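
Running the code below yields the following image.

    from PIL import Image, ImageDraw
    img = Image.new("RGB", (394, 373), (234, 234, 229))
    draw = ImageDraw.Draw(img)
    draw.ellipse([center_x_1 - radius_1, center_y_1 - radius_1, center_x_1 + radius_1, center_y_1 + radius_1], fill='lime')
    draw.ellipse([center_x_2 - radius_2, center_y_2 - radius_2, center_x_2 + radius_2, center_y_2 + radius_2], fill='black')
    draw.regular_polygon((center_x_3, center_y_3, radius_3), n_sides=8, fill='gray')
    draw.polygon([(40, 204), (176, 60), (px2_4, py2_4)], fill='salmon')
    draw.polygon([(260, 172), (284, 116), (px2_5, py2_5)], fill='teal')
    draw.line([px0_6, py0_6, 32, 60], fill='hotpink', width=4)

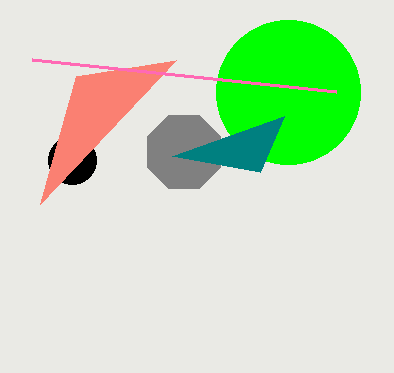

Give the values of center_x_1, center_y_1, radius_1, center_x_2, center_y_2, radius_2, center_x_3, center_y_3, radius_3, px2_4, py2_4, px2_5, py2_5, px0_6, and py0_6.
center_x_1 = 288; center_y_1 = 92; radius_1 = 72; center_x_2 = 72; center_y_2 = 160; radius_2 = 24; center_x_3 = 184; center_y_3 = 152; radius_3 = 40; px2_4 = 76; py2_4 = 76; px2_5 = 172; py2_5 = 156; px0_6 = 336; py0_6 = 92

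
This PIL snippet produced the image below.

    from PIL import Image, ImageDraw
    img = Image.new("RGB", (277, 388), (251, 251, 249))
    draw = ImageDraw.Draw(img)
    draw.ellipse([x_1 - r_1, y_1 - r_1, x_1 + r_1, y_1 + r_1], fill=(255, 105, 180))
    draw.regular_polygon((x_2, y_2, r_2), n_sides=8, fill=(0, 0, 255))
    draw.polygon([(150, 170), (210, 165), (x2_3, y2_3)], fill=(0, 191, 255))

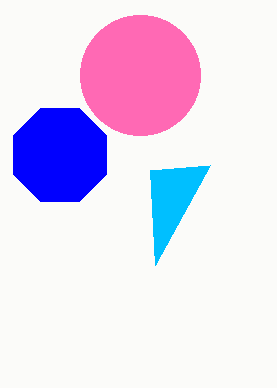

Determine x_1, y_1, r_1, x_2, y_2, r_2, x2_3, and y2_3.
x_1 = 140, y_1 = 75, r_1 = 60, x_2 = 60, y_2 = 155, r_2 = 50, x2_3 = 155, y2_3 = 265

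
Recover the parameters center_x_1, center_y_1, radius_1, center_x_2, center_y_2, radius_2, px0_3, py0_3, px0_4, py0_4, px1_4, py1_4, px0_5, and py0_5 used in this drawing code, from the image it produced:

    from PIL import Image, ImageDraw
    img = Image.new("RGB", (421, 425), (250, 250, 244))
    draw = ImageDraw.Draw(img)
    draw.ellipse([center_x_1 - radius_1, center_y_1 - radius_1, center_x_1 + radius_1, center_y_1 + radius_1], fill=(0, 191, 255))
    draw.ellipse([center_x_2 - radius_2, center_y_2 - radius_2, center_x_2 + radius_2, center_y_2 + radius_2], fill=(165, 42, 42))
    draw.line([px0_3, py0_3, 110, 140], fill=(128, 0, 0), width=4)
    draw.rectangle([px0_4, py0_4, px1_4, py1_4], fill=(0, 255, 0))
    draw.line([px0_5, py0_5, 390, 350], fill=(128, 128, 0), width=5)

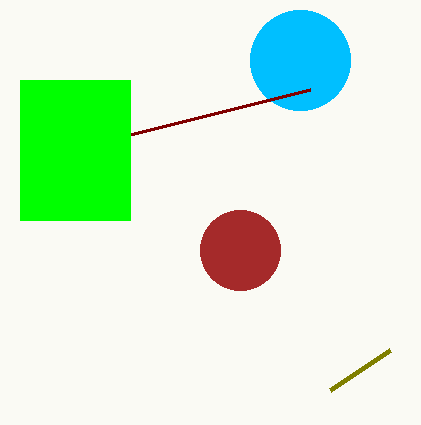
center_x_1 = 300, center_y_1 = 60, radius_1 = 50, center_x_2 = 240, center_y_2 = 250, radius_2 = 40, px0_3 = 310, py0_3 = 90, px0_4 = 20, py0_4 = 80, px1_4 = 130, py1_4 = 220, px0_5 = 330, py0_5 = 390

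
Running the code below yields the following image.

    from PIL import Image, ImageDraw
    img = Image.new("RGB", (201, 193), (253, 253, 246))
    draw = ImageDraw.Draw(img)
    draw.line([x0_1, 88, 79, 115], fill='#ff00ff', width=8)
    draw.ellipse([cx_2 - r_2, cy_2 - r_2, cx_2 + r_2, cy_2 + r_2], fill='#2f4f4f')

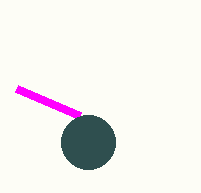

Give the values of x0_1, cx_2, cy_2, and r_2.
x0_1 = 16
cx_2 = 88
cy_2 = 142
r_2 = 27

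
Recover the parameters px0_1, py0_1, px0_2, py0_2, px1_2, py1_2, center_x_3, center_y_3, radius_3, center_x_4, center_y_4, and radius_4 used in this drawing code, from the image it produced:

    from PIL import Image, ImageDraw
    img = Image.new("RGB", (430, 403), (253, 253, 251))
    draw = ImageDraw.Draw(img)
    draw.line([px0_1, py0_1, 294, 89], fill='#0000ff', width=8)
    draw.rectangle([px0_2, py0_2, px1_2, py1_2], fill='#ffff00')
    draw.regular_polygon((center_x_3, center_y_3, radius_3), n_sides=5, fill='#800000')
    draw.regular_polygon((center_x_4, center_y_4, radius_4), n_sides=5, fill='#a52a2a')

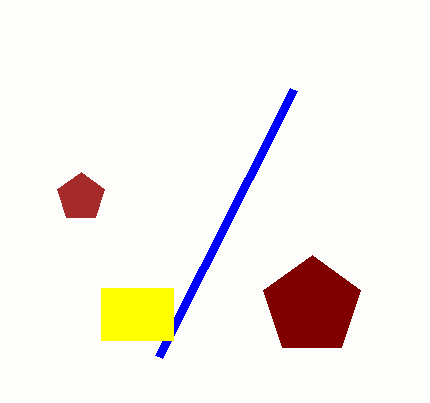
px0_1 = 159; py0_1 = 356; px0_2 = 101; py0_2 = 288; px1_2 = 173; py1_2 = 340; center_x_3 = 312; center_y_3 = 306; radius_3 = 51; center_x_4 = 81; center_y_4 = 197; radius_4 = 25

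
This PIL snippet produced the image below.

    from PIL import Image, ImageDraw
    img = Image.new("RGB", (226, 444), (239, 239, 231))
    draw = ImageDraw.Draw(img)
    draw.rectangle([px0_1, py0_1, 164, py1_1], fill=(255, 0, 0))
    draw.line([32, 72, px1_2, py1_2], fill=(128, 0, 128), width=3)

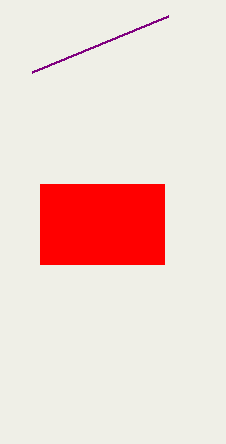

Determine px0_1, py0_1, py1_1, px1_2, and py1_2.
px0_1 = 40, py0_1 = 184, py1_1 = 264, px1_2 = 168, py1_2 = 16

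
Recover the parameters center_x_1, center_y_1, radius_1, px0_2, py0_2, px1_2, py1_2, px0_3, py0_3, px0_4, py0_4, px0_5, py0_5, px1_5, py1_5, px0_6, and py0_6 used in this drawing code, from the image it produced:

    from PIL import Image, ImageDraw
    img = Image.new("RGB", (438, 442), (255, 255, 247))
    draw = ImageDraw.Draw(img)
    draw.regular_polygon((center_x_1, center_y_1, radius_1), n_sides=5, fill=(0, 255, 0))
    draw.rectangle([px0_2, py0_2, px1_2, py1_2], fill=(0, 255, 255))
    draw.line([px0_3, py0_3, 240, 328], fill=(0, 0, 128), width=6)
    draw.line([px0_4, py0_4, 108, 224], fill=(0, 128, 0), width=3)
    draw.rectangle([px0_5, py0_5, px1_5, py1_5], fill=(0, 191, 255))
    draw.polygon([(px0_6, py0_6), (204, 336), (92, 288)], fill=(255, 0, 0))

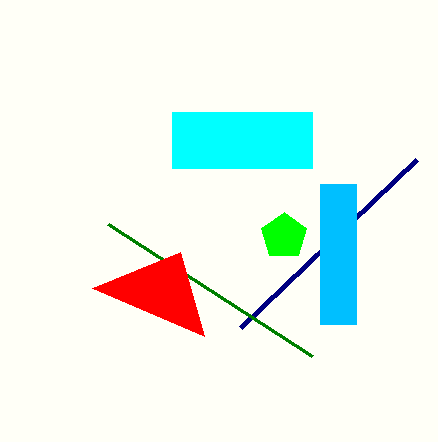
center_x_1 = 284, center_y_1 = 236, radius_1 = 24, px0_2 = 172, py0_2 = 112, px1_2 = 312, py1_2 = 168, px0_3 = 416, py0_3 = 160, px0_4 = 312, py0_4 = 356, px0_5 = 320, py0_5 = 184, px1_5 = 356, py1_5 = 324, px0_6 = 180, py0_6 = 252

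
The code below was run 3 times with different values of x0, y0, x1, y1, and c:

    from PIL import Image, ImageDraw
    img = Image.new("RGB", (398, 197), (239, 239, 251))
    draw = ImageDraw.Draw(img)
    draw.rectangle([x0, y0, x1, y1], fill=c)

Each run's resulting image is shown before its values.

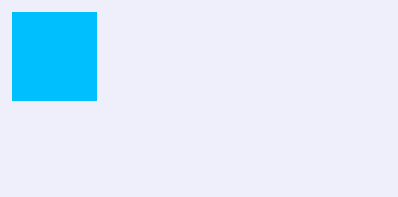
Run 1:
x0 = 12; y0 = 12; x1 = 96; y1 = 100; c = 'deepskyblue'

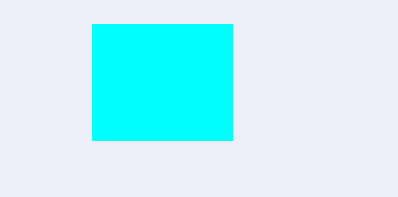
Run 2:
x0 = 92
y0 = 24
x1 = 232
y1 = 140
c = 'cyan'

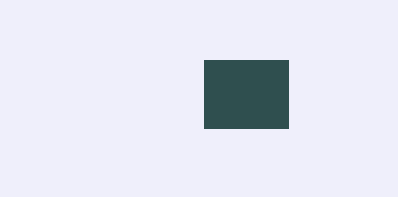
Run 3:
x0 = 204; y0 = 60; x1 = 288; y1 = 128; c = 'darkslategray'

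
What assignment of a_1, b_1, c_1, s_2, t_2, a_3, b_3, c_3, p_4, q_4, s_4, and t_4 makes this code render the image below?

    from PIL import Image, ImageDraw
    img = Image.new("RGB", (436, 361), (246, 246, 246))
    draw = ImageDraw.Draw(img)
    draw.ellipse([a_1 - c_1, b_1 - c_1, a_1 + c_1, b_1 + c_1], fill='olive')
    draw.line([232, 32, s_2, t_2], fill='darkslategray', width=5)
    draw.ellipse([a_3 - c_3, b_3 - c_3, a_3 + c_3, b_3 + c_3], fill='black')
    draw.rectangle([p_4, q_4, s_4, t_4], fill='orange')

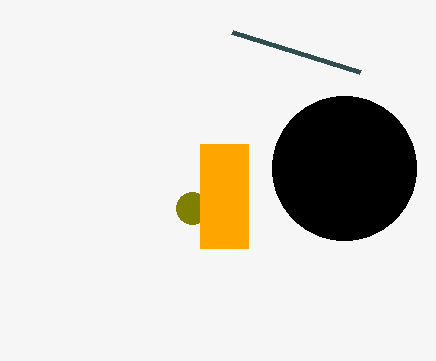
a_1 = 192, b_1 = 208, c_1 = 16, s_2 = 360, t_2 = 72, a_3 = 344, b_3 = 168, c_3 = 72, p_4 = 200, q_4 = 144, s_4 = 248, t_4 = 248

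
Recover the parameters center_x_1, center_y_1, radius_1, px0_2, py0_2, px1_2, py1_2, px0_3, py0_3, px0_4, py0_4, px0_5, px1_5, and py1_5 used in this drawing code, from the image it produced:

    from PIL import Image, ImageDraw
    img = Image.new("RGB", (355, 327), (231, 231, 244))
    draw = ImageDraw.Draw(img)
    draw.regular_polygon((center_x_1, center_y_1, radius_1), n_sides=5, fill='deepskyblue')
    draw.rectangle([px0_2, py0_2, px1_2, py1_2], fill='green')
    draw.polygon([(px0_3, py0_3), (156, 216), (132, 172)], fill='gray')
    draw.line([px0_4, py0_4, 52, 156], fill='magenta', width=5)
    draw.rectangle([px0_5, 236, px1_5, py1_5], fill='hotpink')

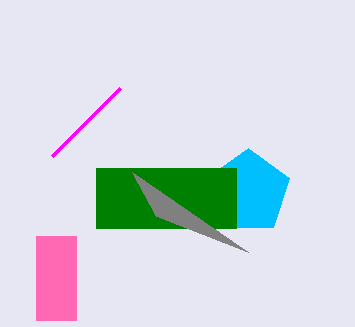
center_x_1 = 248
center_y_1 = 192
radius_1 = 44
px0_2 = 96
py0_2 = 168
px1_2 = 236
py1_2 = 228
px0_3 = 248
py0_3 = 252
px0_4 = 120
py0_4 = 88
px0_5 = 36
px1_5 = 76
py1_5 = 320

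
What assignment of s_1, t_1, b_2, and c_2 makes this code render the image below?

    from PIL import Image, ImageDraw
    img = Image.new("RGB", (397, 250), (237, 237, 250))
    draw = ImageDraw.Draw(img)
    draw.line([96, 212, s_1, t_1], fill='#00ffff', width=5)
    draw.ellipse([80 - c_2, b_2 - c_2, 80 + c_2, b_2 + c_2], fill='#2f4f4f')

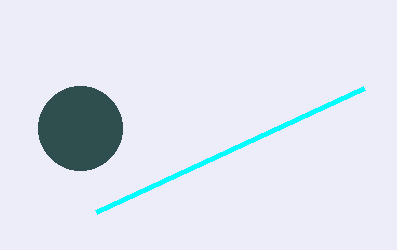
s_1 = 364; t_1 = 88; b_2 = 128; c_2 = 42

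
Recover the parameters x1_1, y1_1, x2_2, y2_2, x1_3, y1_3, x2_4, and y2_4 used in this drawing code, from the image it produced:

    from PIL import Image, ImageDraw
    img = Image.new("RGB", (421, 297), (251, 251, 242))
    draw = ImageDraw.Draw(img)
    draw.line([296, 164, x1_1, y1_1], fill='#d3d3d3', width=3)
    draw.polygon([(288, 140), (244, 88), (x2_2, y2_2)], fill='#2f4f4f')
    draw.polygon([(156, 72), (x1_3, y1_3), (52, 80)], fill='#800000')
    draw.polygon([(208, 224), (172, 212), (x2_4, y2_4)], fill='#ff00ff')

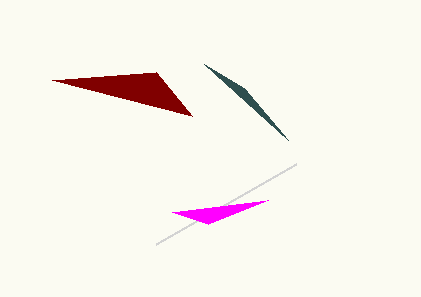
x1_1 = 156
y1_1 = 244
x2_2 = 204
y2_2 = 64
x1_3 = 192
y1_3 = 116
x2_4 = 268
y2_4 = 200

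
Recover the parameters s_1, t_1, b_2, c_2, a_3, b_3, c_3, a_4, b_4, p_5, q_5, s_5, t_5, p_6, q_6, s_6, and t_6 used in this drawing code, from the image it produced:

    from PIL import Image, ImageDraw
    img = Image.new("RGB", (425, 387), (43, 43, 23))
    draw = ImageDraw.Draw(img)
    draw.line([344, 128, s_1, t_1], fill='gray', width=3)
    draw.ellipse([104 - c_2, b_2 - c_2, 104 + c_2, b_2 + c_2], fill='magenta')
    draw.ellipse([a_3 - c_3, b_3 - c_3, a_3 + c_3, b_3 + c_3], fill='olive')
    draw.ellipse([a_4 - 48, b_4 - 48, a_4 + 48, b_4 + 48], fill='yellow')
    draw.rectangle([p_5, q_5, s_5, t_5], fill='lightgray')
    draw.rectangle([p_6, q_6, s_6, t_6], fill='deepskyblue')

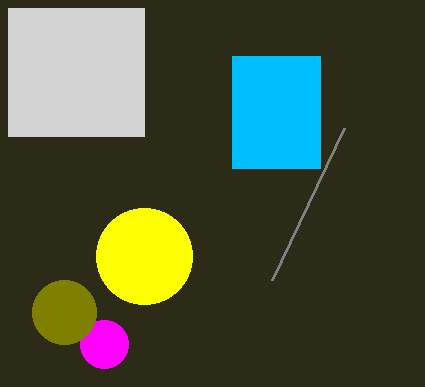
s_1 = 272; t_1 = 280; b_2 = 344; c_2 = 24; a_3 = 64; b_3 = 312; c_3 = 32; a_4 = 144; b_4 = 256; p_5 = 8; q_5 = 8; s_5 = 144; t_5 = 136; p_6 = 232; q_6 = 56; s_6 = 320; t_6 = 168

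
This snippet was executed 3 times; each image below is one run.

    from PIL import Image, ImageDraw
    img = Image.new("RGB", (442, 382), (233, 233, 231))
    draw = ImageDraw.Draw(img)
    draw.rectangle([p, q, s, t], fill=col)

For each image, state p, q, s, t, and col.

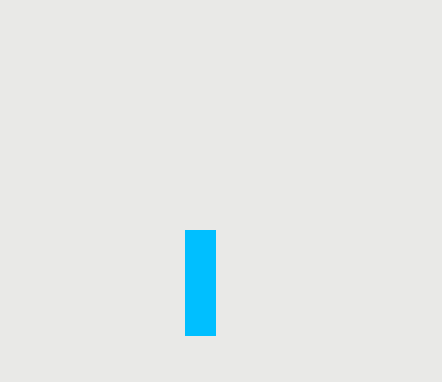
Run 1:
p = 185
q = 230
s = 215
t = 335
col = 'deepskyblue'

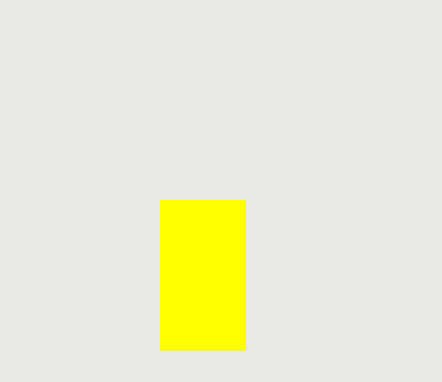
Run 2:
p = 160
q = 200
s = 245
t = 350
col = 'yellow'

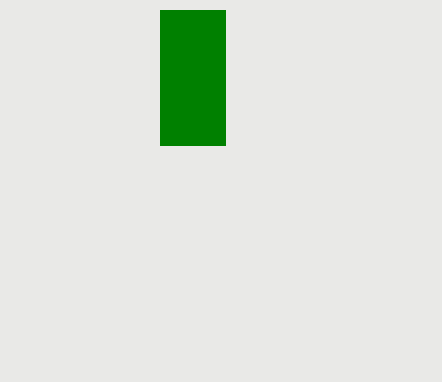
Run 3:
p = 160, q = 10, s = 225, t = 145, col = 'green'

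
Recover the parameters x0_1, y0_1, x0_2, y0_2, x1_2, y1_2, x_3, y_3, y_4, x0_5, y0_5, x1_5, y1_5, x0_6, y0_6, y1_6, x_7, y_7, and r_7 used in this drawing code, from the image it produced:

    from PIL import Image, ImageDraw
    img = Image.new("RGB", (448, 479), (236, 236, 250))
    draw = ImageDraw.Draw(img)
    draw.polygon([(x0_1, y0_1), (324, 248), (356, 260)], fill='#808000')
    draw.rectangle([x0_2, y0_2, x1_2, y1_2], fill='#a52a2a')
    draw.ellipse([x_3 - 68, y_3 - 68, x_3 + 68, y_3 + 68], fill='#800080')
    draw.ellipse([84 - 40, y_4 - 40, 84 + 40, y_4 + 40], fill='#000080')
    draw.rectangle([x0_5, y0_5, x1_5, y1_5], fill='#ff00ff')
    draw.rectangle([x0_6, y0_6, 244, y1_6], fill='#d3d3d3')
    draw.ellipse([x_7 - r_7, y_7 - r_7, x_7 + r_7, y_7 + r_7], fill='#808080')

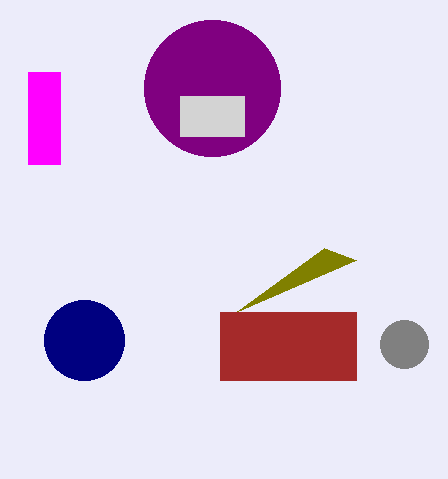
x0_1 = 236
y0_1 = 312
x0_2 = 220
y0_2 = 312
x1_2 = 356
y1_2 = 380
x_3 = 212
y_3 = 88
y_4 = 340
x0_5 = 28
y0_5 = 72
x1_5 = 60
y1_5 = 164
x0_6 = 180
y0_6 = 96
y1_6 = 136
x_7 = 404
y_7 = 344
r_7 = 24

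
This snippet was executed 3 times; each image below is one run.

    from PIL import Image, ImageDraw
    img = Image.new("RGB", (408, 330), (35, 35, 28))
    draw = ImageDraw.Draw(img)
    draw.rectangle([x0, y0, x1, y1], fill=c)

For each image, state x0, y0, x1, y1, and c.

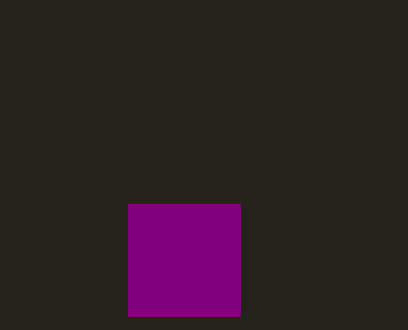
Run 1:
x0 = 128, y0 = 204, x1 = 240, y1 = 316, c = 'purple'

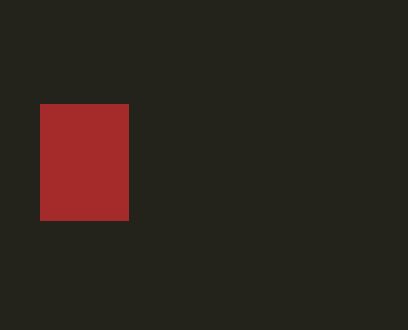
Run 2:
x0 = 40; y0 = 104; x1 = 128; y1 = 220; c = 'brown'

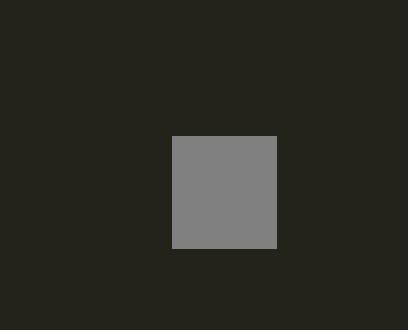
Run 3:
x0 = 172
y0 = 136
x1 = 276
y1 = 248
c = 'gray'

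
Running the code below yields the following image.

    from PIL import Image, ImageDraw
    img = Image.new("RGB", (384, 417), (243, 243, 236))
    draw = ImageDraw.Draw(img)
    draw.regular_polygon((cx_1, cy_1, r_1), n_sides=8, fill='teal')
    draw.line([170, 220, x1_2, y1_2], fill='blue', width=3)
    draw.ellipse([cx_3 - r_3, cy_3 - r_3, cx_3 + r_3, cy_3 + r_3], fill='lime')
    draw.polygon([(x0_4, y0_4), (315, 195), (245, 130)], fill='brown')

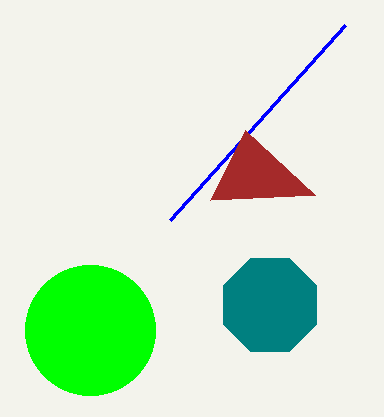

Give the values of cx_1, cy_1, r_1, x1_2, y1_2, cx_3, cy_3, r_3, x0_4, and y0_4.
cx_1 = 270, cy_1 = 305, r_1 = 50, x1_2 = 345, y1_2 = 25, cx_3 = 90, cy_3 = 330, r_3 = 65, x0_4 = 210, y0_4 = 200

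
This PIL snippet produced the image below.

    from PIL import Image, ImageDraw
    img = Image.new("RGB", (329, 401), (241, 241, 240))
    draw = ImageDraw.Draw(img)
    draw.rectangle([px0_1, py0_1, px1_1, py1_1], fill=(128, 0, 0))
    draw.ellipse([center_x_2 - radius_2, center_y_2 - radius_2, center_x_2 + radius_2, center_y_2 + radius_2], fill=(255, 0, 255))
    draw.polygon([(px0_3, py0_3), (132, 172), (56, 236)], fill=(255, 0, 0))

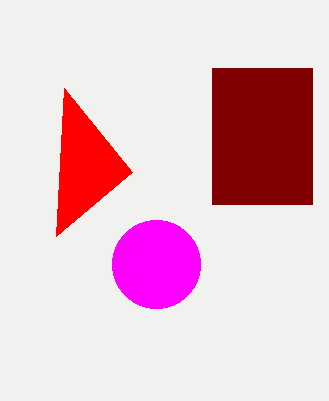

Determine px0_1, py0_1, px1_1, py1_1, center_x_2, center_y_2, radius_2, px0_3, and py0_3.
px0_1 = 212
py0_1 = 68
px1_1 = 312
py1_1 = 204
center_x_2 = 156
center_y_2 = 264
radius_2 = 44
px0_3 = 64
py0_3 = 88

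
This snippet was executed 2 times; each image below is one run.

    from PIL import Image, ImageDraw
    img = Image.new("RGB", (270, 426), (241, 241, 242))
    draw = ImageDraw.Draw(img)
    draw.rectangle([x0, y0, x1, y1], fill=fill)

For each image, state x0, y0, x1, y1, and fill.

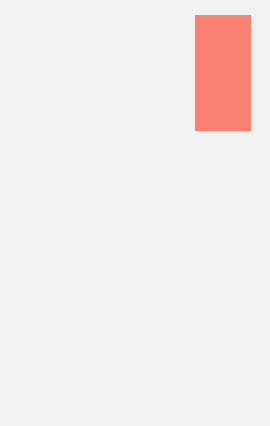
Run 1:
x0 = 195, y0 = 15, x1 = 250, y1 = 130, fill = 'salmon'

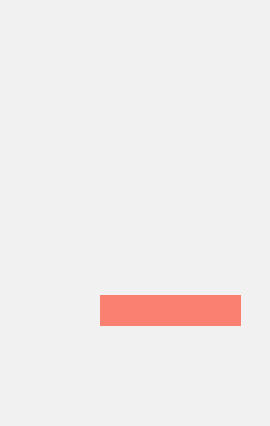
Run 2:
x0 = 100; y0 = 295; x1 = 240; y1 = 325; fill = 'salmon'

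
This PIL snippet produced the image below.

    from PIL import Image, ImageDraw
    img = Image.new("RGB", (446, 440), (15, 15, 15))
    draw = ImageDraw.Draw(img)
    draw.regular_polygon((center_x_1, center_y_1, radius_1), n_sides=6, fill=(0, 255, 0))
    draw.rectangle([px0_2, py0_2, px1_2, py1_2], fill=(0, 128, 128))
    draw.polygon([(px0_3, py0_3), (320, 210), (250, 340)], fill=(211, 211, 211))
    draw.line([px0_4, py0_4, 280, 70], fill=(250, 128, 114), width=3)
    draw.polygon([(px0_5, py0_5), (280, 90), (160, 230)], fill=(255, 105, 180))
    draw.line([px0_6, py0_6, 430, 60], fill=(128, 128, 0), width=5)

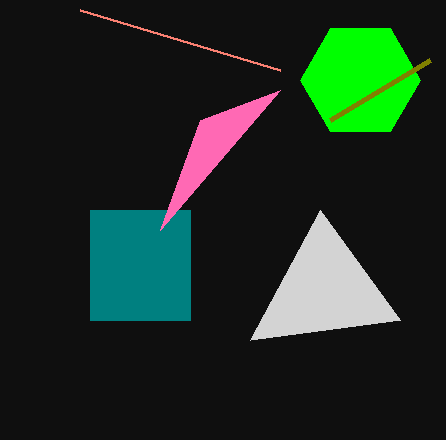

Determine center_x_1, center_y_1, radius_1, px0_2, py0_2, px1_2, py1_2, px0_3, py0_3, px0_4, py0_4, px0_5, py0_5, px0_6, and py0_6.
center_x_1 = 360
center_y_1 = 80
radius_1 = 60
px0_2 = 90
py0_2 = 210
px1_2 = 190
py1_2 = 320
px0_3 = 400
py0_3 = 320
px0_4 = 80
py0_4 = 10
px0_5 = 200
py0_5 = 120
px0_6 = 330
py0_6 = 120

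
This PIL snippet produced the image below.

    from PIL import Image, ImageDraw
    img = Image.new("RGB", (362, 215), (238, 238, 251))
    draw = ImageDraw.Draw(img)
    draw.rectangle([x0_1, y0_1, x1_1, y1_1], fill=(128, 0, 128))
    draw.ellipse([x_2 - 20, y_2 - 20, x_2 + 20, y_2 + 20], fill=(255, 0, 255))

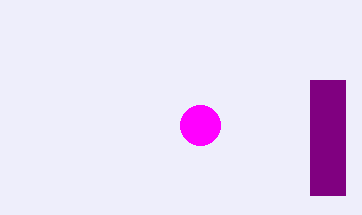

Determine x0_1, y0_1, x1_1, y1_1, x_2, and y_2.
x0_1 = 310; y0_1 = 80; x1_1 = 345; y1_1 = 195; x_2 = 200; y_2 = 125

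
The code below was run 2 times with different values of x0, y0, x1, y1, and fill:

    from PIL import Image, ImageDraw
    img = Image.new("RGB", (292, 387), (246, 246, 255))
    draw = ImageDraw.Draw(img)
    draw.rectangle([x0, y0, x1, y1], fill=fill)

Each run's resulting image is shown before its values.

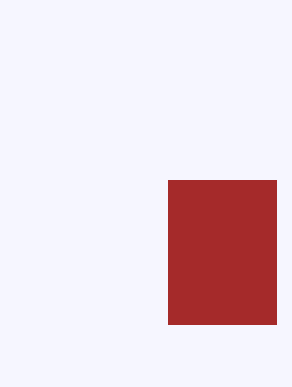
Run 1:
x0 = 168
y0 = 180
x1 = 276
y1 = 324
fill = 'brown'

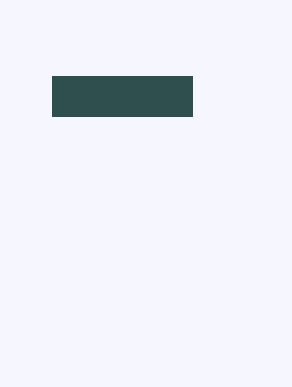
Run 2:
x0 = 52, y0 = 76, x1 = 192, y1 = 116, fill = 'darkslategray'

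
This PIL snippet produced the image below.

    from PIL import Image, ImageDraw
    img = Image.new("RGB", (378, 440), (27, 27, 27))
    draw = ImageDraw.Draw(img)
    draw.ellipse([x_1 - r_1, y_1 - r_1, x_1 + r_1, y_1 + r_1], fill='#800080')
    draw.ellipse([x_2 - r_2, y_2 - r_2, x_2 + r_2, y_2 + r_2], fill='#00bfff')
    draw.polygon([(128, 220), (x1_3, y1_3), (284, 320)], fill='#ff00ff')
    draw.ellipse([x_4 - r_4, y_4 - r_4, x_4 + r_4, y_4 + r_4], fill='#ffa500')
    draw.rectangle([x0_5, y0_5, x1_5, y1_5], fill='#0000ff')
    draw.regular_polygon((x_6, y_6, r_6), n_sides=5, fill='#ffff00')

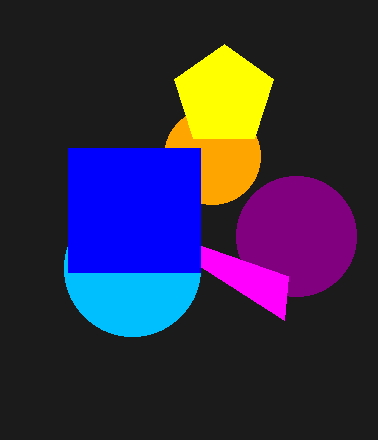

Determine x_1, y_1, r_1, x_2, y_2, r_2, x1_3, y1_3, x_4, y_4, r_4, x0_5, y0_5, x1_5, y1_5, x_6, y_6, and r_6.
x_1 = 296
y_1 = 236
r_1 = 60
x_2 = 132
y_2 = 268
r_2 = 68
x1_3 = 288
y1_3 = 276
x_4 = 212
y_4 = 156
r_4 = 48
x0_5 = 68
y0_5 = 148
x1_5 = 200
y1_5 = 272
x_6 = 224
y_6 = 96
r_6 = 52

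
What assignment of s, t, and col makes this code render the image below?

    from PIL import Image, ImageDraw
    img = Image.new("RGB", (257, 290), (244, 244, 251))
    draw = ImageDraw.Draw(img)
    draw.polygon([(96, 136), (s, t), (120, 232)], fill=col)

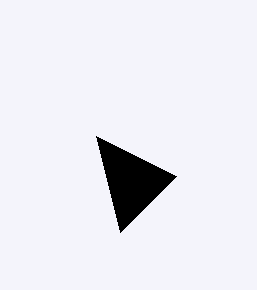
s = 176, t = 176, col = 'black'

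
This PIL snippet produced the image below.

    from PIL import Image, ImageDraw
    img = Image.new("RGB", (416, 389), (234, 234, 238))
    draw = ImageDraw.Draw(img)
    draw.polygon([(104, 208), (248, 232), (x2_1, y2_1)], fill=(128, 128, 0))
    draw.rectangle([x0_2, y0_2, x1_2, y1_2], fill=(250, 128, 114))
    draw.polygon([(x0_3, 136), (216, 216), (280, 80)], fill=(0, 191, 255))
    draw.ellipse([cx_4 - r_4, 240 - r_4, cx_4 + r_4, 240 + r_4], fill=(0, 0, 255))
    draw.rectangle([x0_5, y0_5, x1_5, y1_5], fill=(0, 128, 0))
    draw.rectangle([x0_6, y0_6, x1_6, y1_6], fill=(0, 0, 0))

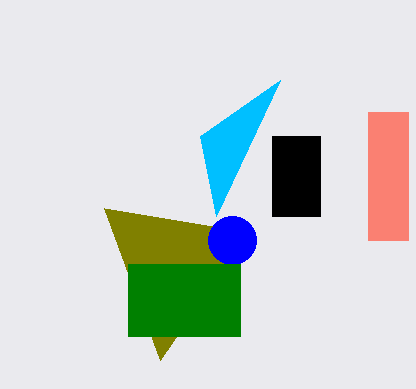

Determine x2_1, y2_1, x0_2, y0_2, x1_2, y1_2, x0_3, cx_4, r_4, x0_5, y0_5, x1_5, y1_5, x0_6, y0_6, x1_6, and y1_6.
x2_1 = 160
y2_1 = 360
x0_2 = 368
y0_2 = 112
x1_2 = 408
y1_2 = 240
x0_3 = 200
cx_4 = 232
r_4 = 24
x0_5 = 128
y0_5 = 264
x1_5 = 240
y1_5 = 336
x0_6 = 272
y0_6 = 136
x1_6 = 320
y1_6 = 216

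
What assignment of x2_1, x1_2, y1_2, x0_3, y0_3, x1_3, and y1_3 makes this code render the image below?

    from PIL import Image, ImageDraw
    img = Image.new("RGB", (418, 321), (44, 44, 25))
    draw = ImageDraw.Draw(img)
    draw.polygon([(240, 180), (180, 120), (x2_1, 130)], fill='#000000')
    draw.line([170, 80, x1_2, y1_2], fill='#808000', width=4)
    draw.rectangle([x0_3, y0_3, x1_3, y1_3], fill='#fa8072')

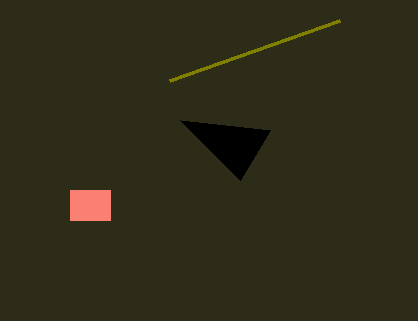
x2_1 = 270; x1_2 = 340; y1_2 = 20; x0_3 = 70; y0_3 = 190; x1_3 = 110; y1_3 = 220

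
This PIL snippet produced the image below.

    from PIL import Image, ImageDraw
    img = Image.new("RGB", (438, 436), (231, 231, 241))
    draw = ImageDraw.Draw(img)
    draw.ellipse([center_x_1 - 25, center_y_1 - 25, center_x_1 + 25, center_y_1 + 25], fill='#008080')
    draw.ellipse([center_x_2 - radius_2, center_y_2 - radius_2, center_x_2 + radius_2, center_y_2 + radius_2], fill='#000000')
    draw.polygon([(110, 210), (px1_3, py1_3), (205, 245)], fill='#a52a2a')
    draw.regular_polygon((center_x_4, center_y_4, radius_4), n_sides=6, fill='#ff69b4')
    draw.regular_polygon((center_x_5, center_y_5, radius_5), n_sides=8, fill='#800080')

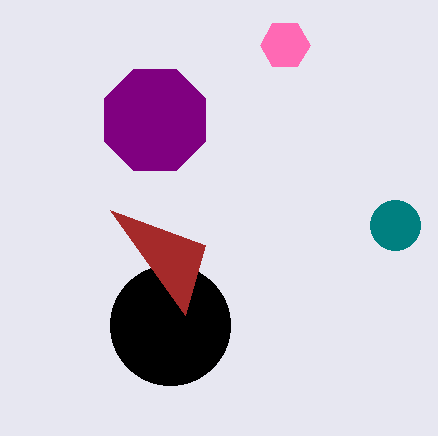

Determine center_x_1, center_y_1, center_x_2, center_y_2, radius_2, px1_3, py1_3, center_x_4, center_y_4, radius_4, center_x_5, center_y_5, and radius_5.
center_x_1 = 395; center_y_1 = 225; center_x_2 = 170; center_y_2 = 325; radius_2 = 60; px1_3 = 185; py1_3 = 315; center_x_4 = 285; center_y_4 = 45; radius_4 = 25; center_x_5 = 155; center_y_5 = 120; radius_5 = 55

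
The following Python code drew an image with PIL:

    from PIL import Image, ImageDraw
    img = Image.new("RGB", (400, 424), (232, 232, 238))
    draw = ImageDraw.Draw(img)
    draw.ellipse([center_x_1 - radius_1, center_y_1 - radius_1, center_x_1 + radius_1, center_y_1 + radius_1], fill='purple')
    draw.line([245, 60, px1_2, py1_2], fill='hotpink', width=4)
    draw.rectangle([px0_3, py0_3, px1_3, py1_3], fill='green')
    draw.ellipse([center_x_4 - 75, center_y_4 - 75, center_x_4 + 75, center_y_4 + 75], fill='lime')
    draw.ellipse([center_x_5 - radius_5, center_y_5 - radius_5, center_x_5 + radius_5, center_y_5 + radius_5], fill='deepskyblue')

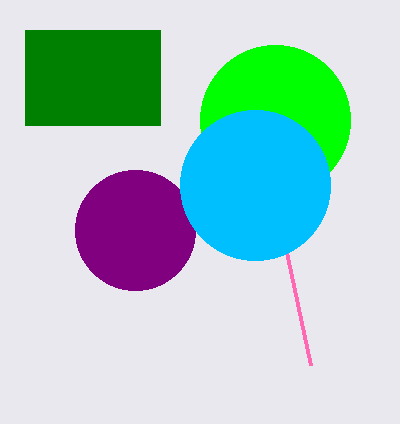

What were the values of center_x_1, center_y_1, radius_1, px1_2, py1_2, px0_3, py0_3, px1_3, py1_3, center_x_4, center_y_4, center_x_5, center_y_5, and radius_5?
center_x_1 = 135; center_y_1 = 230; radius_1 = 60; px1_2 = 310; py1_2 = 365; px0_3 = 25; py0_3 = 30; px1_3 = 160; py1_3 = 125; center_x_4 = 275; center_y_4 = 120; center_x_5 = 255; center_y_5 = 185; radius_5 = 75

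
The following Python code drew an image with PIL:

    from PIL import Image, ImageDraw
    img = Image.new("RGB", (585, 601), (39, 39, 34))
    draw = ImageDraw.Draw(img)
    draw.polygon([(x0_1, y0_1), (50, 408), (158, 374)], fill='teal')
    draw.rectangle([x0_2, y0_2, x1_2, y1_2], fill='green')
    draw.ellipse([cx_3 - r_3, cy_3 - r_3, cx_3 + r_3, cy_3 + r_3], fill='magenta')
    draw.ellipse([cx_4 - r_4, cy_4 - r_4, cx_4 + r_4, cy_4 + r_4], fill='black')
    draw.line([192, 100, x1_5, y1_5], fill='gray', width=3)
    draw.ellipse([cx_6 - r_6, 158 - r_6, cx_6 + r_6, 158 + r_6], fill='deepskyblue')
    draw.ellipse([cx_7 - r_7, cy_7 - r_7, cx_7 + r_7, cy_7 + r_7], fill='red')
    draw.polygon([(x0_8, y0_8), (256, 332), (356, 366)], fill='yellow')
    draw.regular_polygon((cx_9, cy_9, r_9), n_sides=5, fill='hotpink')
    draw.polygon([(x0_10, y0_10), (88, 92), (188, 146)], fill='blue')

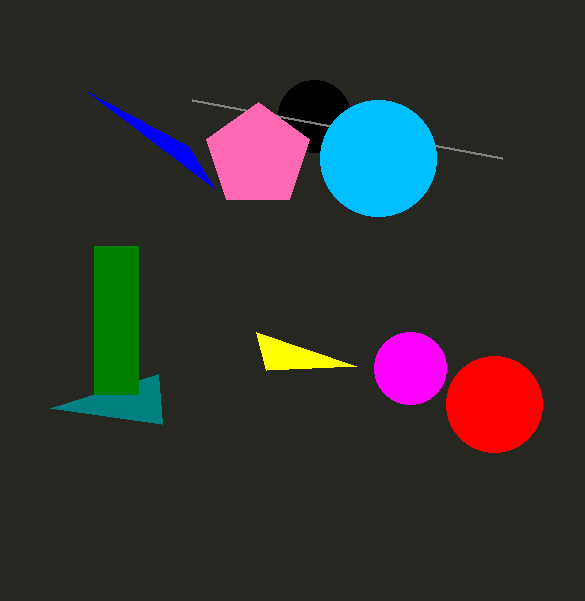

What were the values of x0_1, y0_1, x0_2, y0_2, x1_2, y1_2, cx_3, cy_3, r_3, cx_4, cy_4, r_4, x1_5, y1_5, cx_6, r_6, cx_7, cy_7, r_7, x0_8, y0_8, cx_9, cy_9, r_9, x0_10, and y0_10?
x0_1 = 162, y0_1 = 424, x0_2 = 94, y0_2 = 246, x1_2 = 138, y1_2 = 394, cx_3 = 410, cy_3 = 368, r_3 = 36, cx_4 = 314, cy_4 = 116, r_4 = 36, x1_5 = 502, y1_5 = 158, cx_6 = 378, r_6 = 58, cx_7 = 494, cy_7 = 404, r_7 = 48, x0_8 = 266, y0_8 = 370, cx_9 = 258, cy_9 = 156, r_9 = 54, x0_10 = 214, y0_10 = 188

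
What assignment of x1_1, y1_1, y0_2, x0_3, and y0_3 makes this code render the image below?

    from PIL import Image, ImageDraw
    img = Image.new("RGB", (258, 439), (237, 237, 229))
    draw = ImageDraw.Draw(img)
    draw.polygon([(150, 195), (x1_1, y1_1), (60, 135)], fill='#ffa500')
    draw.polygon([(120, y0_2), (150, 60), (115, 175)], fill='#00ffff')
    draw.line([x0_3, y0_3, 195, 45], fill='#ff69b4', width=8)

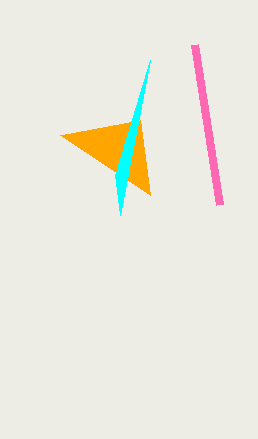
x1_1 = 140
y1_1 = 120
y0_2 = 215
x0_3 = 220
y0_3 = 205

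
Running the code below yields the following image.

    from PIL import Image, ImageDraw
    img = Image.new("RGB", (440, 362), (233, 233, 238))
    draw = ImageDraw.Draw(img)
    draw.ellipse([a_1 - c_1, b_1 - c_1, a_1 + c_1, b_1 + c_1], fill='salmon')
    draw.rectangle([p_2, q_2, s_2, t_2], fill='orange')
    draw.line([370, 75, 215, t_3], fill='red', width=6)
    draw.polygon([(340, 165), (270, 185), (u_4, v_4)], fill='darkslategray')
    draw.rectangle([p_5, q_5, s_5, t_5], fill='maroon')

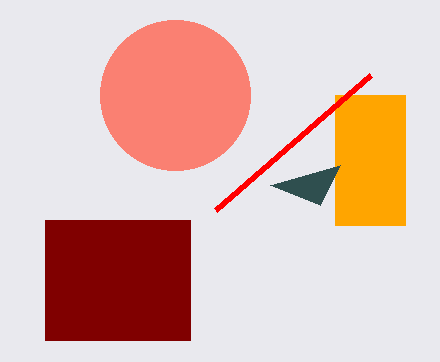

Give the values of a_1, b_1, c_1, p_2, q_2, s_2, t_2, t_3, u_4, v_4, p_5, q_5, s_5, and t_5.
a_1 = 175; b_1 = 95; c_1 = 75; p_2 = 335; q_2 = 95; s_2 = 405; t_2 = 225; t_3 = 210; u_4 = 320; v_4 = 205; p_5 = 45; q_5 = 220; s_5 = 190; t_5 = 340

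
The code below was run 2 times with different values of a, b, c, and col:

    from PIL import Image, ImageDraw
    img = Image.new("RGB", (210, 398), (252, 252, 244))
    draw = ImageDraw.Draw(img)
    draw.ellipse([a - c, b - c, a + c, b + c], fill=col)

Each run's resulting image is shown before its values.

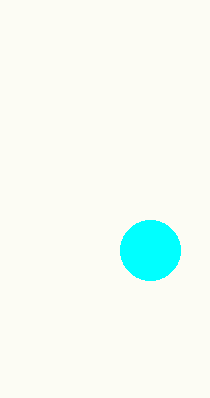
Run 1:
a = 150, b = 250, c = 30, col = 'cyan'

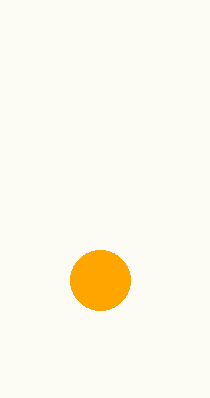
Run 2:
a = 100, b = 280, c = 30, col = 'orange'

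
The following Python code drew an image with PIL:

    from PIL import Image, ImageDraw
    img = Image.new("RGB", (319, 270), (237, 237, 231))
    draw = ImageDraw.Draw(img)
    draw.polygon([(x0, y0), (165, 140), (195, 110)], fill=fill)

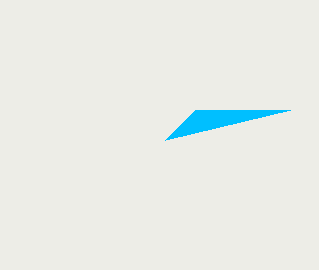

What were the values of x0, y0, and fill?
x0 = 290; y0 = 110; fill = 'deepskyblue'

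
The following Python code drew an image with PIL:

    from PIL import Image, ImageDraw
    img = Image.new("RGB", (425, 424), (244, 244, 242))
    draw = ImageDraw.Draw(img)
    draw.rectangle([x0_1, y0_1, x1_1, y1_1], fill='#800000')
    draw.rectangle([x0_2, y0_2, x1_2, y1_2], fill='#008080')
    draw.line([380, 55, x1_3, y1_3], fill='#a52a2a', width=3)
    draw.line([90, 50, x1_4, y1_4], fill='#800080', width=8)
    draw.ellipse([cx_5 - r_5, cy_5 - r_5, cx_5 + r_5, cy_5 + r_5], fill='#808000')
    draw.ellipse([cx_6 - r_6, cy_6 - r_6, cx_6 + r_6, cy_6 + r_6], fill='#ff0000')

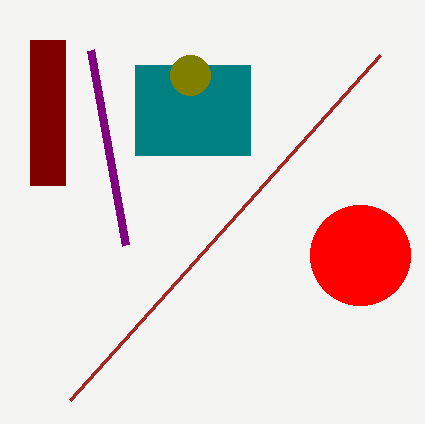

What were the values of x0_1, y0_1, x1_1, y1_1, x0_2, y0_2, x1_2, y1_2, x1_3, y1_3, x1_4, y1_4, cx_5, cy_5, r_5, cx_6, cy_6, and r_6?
x0_1 = 30; y0_1 = 40; x1_1 = 65; y1_1 = 185; x0_2 = 135; y0_2 = 65; x1_2 = 250; y1_2 = 155; x1_3 = 70; y1_3 = 400; x1_4 = 125; y1_4 = 245; cx_5 = 190; cy_5 = 75; r_5 = 20; cx_6 = 360; cy_6 = 255; r_6 = 50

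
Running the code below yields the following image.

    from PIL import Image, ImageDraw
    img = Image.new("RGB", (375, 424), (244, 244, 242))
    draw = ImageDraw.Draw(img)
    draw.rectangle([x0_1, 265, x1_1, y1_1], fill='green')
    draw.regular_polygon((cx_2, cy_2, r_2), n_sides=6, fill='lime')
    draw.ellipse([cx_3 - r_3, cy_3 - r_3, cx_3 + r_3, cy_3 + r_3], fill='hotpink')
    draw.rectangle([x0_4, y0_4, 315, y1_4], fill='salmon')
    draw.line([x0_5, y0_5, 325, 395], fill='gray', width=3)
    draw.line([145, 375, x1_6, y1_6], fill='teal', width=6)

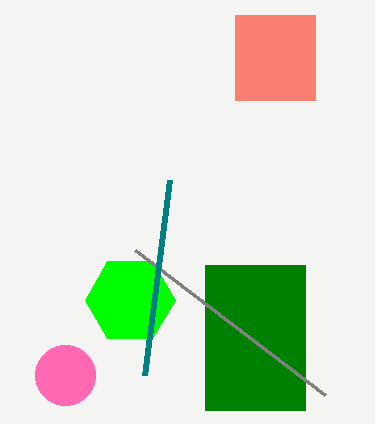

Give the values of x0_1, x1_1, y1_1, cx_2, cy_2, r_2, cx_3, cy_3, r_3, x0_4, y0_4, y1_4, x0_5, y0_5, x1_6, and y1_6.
x0_1 = 205, x1_1 = 305, y1_1 = 410, cx_2 = 130, cy_2 = 300, r_2 = 45, cx_3 = 65, cy_3 = 375, r_3 = 30, x0_4 = 235, y0_4 = 15, y1_4 = 100, x0_5 = 135, y0_5 = 250, x1_6 = 170, y1_6 = 180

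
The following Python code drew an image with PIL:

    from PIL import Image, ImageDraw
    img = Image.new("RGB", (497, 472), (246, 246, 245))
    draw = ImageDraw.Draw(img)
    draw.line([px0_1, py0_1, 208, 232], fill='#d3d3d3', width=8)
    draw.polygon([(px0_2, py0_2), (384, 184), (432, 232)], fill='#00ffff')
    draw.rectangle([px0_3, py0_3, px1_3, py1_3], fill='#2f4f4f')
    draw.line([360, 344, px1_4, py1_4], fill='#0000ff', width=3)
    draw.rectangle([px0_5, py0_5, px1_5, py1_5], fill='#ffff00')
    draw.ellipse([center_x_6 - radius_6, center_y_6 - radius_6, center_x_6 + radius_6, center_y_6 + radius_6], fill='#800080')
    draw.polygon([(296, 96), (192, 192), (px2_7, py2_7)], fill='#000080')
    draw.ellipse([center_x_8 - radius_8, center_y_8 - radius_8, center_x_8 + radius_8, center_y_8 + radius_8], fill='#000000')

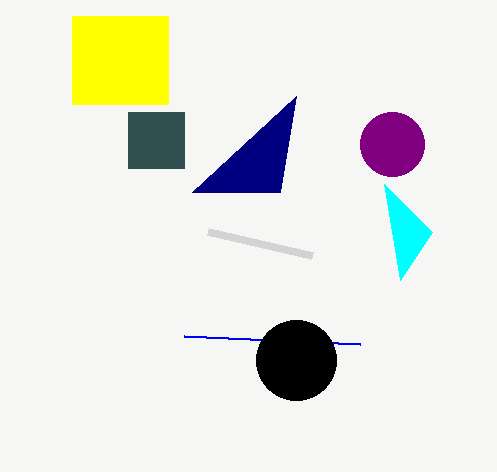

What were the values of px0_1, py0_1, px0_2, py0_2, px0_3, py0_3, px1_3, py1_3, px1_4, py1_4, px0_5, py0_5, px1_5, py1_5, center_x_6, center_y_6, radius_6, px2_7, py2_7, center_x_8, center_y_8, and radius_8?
px0_1 = 312, py0_1 = 256, px0_2 = 400, py0_2 = 280, px0_3 = 128, py0_3 = 112, px1_3 = 184, py1_3 = 168, px1_4 = 184, py1_4 = 336, px0_5 = 72, py0_5 = 16, px1_5 = 168, py1_5 = 104, center_x_6 = 392, center_y_6 = 144, radius_6 = 32, px2_7 = 280, py2_7 = 192, center_x_8 = 296, center_y_8 = 360, radius_8 = 40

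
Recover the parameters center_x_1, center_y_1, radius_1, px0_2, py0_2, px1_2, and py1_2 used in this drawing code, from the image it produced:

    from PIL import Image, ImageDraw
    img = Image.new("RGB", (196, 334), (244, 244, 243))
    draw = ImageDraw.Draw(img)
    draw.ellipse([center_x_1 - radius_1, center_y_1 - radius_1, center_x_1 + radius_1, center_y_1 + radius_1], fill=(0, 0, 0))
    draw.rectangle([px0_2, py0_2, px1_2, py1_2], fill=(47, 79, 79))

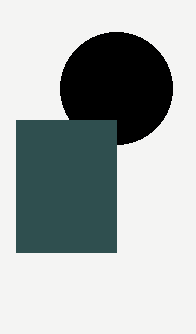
center_x_1 = 116, center_y_1 = 88, radius_1 = 56, px0_2 = 16, py0_2 = 120, px1_2 = 116, py1_2 = 252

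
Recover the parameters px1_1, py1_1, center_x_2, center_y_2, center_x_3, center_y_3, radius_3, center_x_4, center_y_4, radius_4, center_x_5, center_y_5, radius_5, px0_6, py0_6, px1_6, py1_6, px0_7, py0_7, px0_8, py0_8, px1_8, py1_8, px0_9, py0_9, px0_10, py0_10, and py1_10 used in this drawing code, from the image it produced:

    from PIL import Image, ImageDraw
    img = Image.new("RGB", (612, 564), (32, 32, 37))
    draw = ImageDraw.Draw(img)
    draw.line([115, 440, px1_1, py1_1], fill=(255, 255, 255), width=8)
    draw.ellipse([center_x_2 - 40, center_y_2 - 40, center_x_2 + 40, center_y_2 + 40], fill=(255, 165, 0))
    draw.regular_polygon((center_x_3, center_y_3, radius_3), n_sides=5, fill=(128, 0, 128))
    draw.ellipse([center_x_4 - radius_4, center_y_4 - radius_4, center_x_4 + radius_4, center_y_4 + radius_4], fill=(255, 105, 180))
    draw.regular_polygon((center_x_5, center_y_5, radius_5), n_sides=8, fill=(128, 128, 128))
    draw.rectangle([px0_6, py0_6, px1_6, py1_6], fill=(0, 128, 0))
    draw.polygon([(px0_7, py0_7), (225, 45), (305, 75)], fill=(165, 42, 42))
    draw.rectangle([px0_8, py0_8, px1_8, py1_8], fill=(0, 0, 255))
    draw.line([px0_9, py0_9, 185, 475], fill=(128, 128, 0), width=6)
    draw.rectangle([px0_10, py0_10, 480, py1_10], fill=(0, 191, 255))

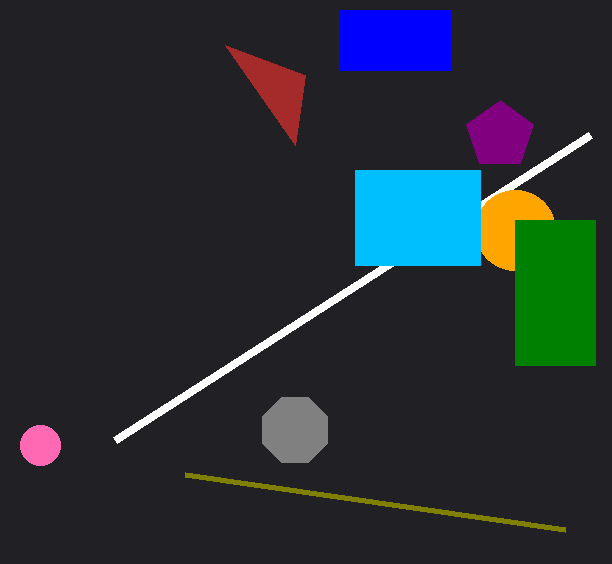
px1_1 = 590; py1_1 = 135; center_x_2 = 515; center_y_2 = 230; center_x_3 = 500; center_y_3 = 135; radius_3 = 35; center_x_4 = 40; center_y_4 = 445; radius_4 = 20; center_x_5 = 295; center_y_5 = 430; radius_5 = 35; px0_6 = 515; py0_6 = 220; px1_6 = 595; py1_6 = 365; px0_7 = 295; py0_7 = 145; px0_8 = 340; py0_8 = 10; px1_8 = 450; py1_8 = 70; px0_9 = 565; py0_9 = 530; px0_10 = 355; py0_10 = 170; py1_10 = 265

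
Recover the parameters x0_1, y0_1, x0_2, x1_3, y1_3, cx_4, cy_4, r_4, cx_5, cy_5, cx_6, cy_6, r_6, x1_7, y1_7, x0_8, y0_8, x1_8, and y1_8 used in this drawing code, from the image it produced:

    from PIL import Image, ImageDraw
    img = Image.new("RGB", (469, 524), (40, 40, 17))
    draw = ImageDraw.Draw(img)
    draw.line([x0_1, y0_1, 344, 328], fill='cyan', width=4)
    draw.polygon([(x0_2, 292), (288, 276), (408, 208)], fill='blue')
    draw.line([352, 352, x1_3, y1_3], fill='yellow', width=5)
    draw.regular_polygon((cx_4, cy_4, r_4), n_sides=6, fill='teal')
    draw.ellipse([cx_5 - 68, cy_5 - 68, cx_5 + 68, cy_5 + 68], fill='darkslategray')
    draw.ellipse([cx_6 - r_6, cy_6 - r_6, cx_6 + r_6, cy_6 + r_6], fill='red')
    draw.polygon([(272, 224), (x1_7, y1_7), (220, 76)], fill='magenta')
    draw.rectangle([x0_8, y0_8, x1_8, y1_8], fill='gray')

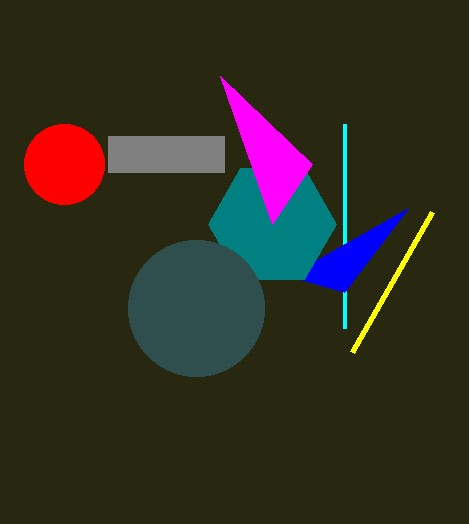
x0_1 = 344
y0_1 = 124
x0_2 = 344
x1_3 = 432
y1_3 = 212
cx_4 = 272
cy_4 = 224
r_4 = 64
cx_5 = 196
cy_5 = 308
cx_6 = 64
cy_6 = 164
r_6 = 40
x1_7 = 312
y1_7 = 164
x0_8 = 108
y0_8 = 136
x1_8 = 224
y1_8 = 172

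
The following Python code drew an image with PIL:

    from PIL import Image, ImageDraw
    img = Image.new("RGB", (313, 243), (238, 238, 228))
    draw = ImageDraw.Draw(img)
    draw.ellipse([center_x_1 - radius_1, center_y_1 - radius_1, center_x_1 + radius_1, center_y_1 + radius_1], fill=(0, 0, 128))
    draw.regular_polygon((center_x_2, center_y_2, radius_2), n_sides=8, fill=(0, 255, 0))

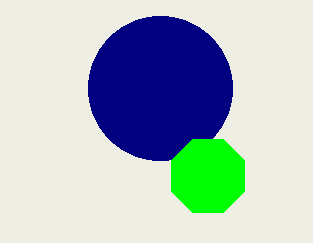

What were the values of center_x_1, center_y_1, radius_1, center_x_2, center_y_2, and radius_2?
center_x_1 = 160, center_y_1 = 88, radius_1 = 72, center_x_2 = 208, center_y_2 = 176, radius_2 = 40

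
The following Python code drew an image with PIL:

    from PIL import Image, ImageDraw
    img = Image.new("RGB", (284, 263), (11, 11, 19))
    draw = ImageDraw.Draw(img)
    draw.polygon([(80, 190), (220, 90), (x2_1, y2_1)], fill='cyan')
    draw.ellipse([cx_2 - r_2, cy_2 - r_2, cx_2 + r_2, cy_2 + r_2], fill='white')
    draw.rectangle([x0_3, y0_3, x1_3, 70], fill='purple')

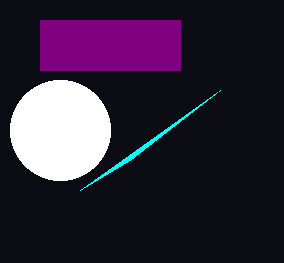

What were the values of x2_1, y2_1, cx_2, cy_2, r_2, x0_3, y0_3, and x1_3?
x2_1 = 130
y2_1 = 160
cx_2 = 60
cy_2 = 130
r_2 = 50
x0_3 = 40
y0_3 = 20
x1_3 = 180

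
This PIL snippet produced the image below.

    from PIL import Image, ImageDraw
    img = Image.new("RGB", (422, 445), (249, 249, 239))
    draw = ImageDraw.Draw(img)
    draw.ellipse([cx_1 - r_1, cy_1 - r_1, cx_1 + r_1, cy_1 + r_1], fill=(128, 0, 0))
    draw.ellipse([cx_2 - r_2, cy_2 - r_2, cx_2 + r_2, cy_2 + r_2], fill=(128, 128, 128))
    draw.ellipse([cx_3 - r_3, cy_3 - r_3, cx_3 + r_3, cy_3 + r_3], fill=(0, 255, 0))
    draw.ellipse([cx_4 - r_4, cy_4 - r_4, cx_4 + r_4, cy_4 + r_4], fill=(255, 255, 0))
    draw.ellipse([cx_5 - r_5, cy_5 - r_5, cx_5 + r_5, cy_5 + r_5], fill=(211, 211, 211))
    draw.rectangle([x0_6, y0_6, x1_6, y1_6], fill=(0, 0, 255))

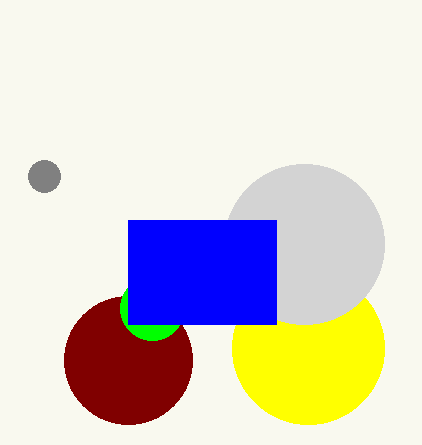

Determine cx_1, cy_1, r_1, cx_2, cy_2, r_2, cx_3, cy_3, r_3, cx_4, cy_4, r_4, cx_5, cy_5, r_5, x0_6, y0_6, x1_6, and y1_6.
cx_1 = 128; cy_1 = 360; r_1 = 64; cx_2 = 44; cy_2 = 176; r_2 = 16; cx_3 = 152; cy_3 = 308; r_3 = 32; cx_4 = 308; cy_4 = 348; r_4 = 76; cx_5 = 304; cy_5 = 244; r_5 = 80; x0_6 = 128; y0_6 = 220; x1_6 = 276; y1_6 = 324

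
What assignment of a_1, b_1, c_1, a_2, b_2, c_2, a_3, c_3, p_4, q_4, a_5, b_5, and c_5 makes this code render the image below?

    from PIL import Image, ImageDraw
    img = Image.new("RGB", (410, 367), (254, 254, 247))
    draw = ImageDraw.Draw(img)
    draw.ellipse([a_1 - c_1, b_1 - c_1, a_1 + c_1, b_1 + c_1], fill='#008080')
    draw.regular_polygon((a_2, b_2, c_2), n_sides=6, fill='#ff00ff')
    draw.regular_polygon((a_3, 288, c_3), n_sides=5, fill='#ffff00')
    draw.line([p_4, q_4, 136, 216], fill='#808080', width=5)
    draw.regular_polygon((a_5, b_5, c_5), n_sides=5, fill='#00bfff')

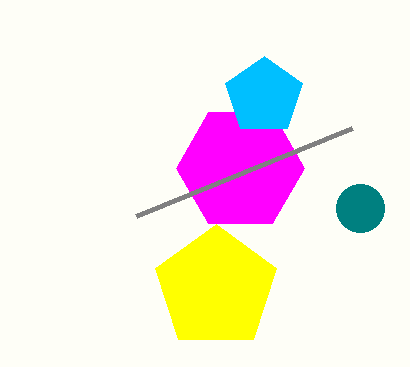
a_1 = 360, b_1 = 208, c_1 = 24, a_2 = 240, b_2 = 168, c_2 = 64, a_3 = 216, c_3 = 64, p_4 = 352, q_4 = 128, a_5 = 264, b_5 = 96, c_5 = 40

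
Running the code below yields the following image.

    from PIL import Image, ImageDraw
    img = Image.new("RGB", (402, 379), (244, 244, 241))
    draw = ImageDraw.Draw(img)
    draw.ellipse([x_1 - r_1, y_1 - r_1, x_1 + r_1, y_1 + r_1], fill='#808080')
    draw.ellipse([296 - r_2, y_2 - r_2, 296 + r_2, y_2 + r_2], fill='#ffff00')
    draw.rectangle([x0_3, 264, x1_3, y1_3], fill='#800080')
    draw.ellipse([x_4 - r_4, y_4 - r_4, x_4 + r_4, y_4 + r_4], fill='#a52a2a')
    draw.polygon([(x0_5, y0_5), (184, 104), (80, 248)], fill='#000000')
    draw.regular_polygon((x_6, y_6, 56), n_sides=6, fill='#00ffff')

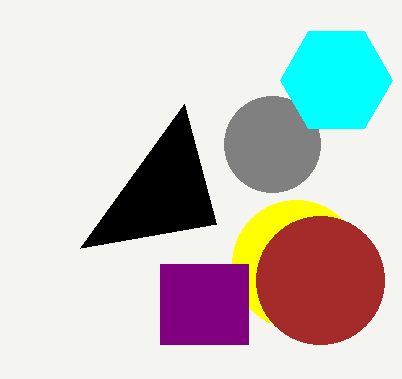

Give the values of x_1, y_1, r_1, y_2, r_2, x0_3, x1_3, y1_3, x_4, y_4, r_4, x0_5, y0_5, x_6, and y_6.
x_1 = 272, y_1 = 144, r_1 = 48, y_2 = 264, r_2 = 64, x0_3 = 160, x1_3 = 248, y1_3 = 344, x_4 = 320, y_4 = 280, r_4 = 64, x0_5 = 216, y0_5 = 224, x_6 = 336, y_6 = 80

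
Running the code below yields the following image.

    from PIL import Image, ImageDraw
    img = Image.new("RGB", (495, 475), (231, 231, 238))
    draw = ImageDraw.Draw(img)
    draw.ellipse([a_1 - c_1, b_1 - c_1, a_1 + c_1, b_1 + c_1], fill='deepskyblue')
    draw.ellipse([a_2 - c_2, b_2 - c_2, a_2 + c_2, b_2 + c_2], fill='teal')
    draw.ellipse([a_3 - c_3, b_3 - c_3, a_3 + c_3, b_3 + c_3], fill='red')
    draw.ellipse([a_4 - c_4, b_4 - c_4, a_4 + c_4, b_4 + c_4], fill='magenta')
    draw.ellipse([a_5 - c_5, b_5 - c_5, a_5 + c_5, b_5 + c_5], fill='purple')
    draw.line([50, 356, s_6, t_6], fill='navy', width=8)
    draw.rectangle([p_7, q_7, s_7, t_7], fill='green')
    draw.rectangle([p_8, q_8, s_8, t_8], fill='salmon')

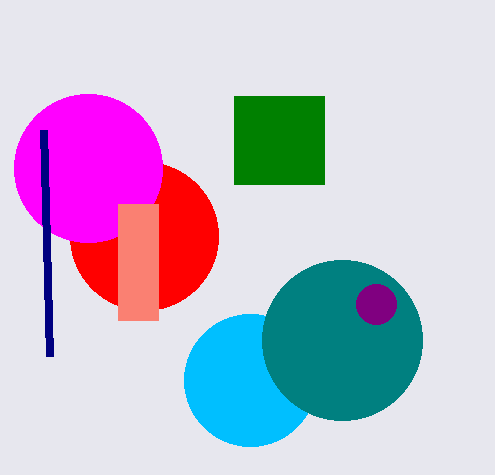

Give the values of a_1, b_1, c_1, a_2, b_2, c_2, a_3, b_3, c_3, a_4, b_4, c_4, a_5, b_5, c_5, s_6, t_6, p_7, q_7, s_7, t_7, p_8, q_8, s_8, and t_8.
a_1 = 250; b_1 = 380; c_1 = 66; a_2 = 342; b_2 = 340; c_2 = 80; a_3 = 144; b_3 = 236; c_3 = 74; a_4 = 88; b_4 = 168; c_4 = 74; a_5 = 376; b_5 = 304; c_5 = 20; s_6 = 44; t_6 = 130; p_7 = 234; q_7 = 96; s_7 = 324; t_7 = 184; p_8 = 118; q_8 = 204; s_8 = 158; t_8 = 320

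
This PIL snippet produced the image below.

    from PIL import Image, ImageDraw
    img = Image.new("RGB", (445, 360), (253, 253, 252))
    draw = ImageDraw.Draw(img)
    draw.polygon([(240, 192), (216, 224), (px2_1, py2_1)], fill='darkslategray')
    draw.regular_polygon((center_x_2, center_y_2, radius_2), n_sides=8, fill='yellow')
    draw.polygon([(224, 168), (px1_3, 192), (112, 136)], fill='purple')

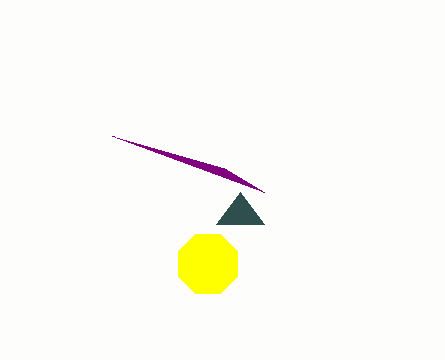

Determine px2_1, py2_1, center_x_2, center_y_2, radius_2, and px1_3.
px2_1 = 264, py2_1 = 224, center_x_2 = 208, center_y_2 = 264, radius_2 = 32, px1_3 = 264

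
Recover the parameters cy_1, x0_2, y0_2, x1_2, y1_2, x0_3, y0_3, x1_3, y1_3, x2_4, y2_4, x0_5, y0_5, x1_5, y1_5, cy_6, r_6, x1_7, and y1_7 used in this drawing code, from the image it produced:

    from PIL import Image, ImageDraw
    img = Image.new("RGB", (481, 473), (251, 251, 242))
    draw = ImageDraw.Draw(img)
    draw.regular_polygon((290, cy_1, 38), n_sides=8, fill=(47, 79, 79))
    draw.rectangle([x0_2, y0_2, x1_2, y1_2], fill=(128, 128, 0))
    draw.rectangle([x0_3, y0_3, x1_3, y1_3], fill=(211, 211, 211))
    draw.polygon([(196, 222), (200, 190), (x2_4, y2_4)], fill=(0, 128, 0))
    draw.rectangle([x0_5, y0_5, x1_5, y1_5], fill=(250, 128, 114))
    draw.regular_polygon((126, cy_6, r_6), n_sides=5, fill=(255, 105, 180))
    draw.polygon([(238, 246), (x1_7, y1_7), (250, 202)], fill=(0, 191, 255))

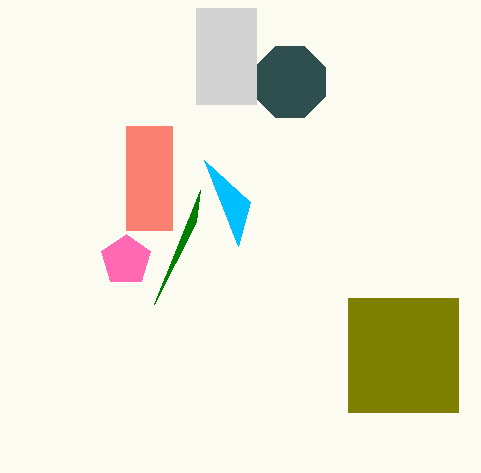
cy_1 = 82, x0_2 = 348, y0_2 = 298, x1_2 = 458, y1_2 = 412, x0_3 = 196, y0_3 = 8, x1_3 = 256, y1_3 = 104, x2_4 = 154, y2_4 = 304, x0_5 = 126, y0_5 = 126, x1_5 = 172, y1_5 = 230, cy_6 = 260, r_6 = 26, x1_7 = 204, y1_7 = 160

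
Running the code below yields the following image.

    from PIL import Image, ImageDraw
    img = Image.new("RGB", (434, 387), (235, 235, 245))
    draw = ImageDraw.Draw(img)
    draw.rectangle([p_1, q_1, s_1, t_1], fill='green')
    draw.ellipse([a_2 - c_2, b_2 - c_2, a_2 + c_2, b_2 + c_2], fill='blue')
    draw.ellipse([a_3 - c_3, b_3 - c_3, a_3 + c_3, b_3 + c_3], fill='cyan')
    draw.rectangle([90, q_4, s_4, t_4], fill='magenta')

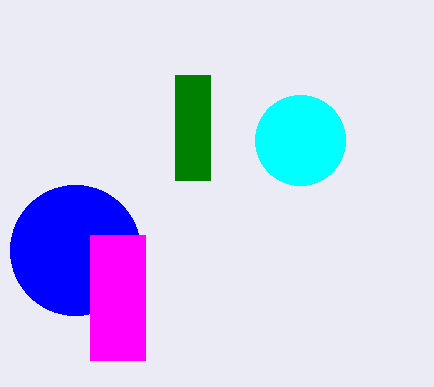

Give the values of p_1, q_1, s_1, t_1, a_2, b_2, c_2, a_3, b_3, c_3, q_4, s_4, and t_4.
p_1 = 175; q_1 = 75; s_1 = 210; t_1 = 180; a_2 = 75; b_2 = 250; c_2 = 65; a_3 = 300; b_3 = 140; c_3 = 45; q_4 = 235; s_4 = 145; t_4 = 360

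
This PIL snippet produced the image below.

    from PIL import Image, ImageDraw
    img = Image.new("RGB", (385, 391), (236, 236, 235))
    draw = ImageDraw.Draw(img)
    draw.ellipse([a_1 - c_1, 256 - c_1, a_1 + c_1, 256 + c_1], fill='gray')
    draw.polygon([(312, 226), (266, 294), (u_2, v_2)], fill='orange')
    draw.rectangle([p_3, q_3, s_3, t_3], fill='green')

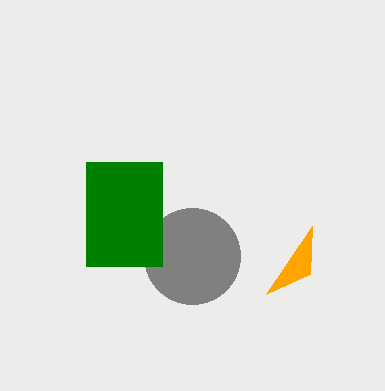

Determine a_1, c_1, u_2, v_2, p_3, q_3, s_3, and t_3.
a_1 = 192
c_1 = 48
u_2 = 310
v_2 = 274
p_3 = 86
q_3 = 162
s_3 = 162
t_3 = 266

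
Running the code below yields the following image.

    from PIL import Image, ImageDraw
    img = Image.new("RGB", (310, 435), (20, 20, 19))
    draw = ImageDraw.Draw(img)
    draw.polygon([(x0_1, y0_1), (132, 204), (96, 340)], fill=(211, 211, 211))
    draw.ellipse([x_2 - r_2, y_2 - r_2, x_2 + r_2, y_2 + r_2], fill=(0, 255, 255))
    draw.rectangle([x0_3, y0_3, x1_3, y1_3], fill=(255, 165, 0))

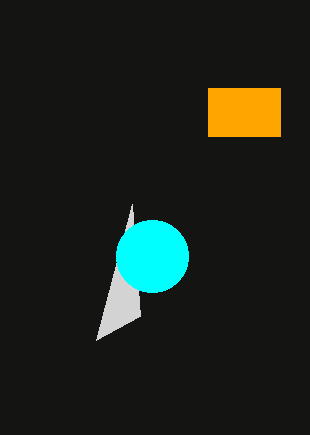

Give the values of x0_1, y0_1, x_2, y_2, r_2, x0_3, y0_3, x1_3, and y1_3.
x0_1 = 140, y0_1 = 316, x_2 = 152, y_2 = 256, r_2 = 36, x0_3 = 208, y0_3 = 88, x1_3 = 280, y1_3 = 136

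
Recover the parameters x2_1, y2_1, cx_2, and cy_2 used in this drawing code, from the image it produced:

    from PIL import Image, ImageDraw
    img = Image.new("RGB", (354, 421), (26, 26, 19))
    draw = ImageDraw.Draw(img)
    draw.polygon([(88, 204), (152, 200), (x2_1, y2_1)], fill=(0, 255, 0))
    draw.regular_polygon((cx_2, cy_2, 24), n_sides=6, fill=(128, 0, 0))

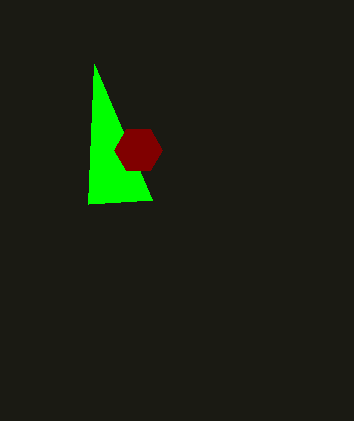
x2_1 = 94
y2_1 = 64
cx_2 = 138
cy_2 = 150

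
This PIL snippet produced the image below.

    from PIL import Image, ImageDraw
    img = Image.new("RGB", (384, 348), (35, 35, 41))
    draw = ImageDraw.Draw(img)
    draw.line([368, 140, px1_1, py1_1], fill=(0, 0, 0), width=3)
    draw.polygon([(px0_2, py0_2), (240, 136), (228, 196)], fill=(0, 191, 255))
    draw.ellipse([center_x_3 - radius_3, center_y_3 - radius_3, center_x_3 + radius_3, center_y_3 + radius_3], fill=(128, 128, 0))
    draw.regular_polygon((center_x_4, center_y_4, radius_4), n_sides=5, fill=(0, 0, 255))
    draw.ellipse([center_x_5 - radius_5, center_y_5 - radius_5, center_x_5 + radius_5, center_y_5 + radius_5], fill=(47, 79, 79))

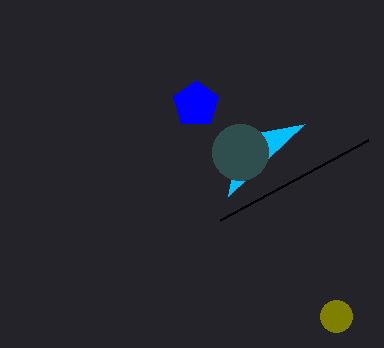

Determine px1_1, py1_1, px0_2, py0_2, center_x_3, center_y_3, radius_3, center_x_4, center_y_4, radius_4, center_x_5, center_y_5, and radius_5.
px1_1 = 220, py1_1 = 220, px0_2 = 304, py0_2 = 124, center_x_3 = 336, center_y_3 = 316, radius_3 = 16, center_x_4 = 196, center_y_4 = 104, radius_4 = 24, center_x_5 = 240, center_y_5 = 152, radius_5 = 28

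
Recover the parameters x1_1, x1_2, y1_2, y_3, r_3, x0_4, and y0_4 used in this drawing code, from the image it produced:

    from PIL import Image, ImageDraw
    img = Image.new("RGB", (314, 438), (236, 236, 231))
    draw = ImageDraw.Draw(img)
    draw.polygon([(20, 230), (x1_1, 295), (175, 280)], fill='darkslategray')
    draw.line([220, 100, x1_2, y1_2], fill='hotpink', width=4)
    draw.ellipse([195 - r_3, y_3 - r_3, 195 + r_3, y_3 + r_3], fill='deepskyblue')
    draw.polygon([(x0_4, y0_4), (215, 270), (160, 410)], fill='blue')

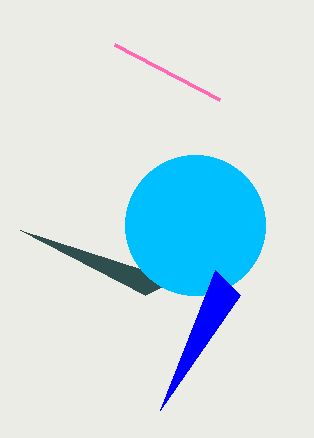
x1_1 = 145, x1_2 = 115, y1_2 = 45, y_3 = 225, r_3 = 70, x0_4 = 240, y0_4 = 295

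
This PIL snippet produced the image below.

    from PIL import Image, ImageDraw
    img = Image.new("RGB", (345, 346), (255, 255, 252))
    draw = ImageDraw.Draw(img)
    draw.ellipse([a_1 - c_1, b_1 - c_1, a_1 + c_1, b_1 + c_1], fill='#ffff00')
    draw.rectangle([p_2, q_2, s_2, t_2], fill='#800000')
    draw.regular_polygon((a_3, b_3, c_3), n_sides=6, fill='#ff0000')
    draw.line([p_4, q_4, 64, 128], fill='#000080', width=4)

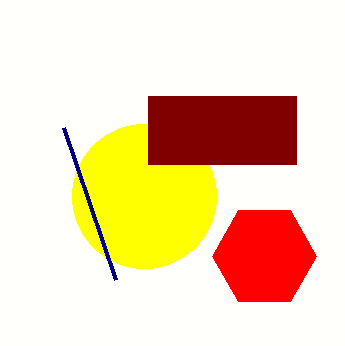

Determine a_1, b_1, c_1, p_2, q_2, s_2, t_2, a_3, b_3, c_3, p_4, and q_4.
a_1 = 144; b_1 = 196; c_1 = 72; p_2 = 148; q_2 = 96; s_2 = 296; t_2 = 164; a_3 = 264; b_3 = 256; c_3 = 52; p_4 = 116; q_4 = 280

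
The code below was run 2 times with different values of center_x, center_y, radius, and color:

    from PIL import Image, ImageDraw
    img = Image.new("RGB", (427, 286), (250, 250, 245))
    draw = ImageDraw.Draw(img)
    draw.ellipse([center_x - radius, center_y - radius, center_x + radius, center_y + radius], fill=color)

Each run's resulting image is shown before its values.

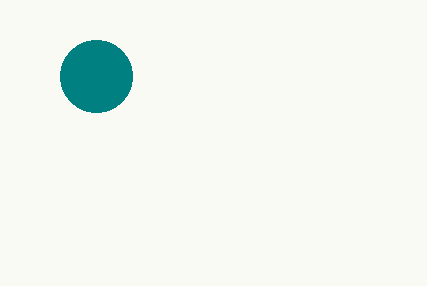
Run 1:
center_x = 96; center_y = 76; radius = 36; color = 'teal'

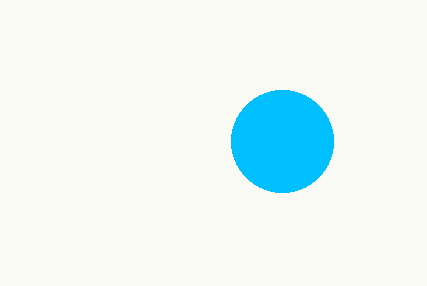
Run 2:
center_x = 282, center_y = 141, radius = 51, color = 'deepskyblue'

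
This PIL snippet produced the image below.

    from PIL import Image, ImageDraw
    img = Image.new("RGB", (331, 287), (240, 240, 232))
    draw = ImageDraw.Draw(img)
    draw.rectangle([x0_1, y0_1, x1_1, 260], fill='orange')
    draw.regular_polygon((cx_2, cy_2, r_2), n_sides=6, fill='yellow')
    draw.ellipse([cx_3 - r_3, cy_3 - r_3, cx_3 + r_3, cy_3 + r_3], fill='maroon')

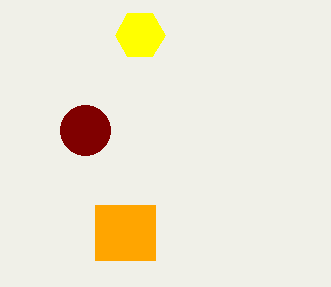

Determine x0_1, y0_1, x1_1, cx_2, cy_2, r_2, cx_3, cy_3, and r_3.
x0_1 = 95; y0_1 = 205; x1_1 = 155; cx_2 = 140; cy_2 = 35; r_2 = 25; cx_3 = 85; cy_3 = 130; r_3 = 25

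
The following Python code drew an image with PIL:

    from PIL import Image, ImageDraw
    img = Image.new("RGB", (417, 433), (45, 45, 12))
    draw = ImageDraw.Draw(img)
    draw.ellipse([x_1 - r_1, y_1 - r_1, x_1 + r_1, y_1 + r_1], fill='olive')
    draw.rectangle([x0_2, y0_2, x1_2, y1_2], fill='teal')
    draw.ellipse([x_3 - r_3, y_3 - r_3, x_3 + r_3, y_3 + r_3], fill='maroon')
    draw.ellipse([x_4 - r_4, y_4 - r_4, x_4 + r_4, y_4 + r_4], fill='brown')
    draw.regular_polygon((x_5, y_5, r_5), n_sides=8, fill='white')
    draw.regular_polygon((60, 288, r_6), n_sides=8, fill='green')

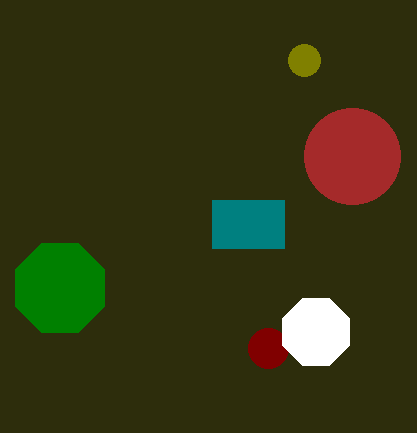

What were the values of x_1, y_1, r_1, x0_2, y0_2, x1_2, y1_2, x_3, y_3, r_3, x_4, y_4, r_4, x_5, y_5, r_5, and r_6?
x_1 = 304; y_1 = 60; r_1 = 16; x0_2 = 212; y0_2 = 200; x1_2 = 284; y1_2 = 248; x_3 = 268; y_3 = 348; r_3 = 20; x_4 = 352; y_4 = 156; r_4 = 48; x_5 = 316; y_5 = 332; r_5 = 36; r_6 = 48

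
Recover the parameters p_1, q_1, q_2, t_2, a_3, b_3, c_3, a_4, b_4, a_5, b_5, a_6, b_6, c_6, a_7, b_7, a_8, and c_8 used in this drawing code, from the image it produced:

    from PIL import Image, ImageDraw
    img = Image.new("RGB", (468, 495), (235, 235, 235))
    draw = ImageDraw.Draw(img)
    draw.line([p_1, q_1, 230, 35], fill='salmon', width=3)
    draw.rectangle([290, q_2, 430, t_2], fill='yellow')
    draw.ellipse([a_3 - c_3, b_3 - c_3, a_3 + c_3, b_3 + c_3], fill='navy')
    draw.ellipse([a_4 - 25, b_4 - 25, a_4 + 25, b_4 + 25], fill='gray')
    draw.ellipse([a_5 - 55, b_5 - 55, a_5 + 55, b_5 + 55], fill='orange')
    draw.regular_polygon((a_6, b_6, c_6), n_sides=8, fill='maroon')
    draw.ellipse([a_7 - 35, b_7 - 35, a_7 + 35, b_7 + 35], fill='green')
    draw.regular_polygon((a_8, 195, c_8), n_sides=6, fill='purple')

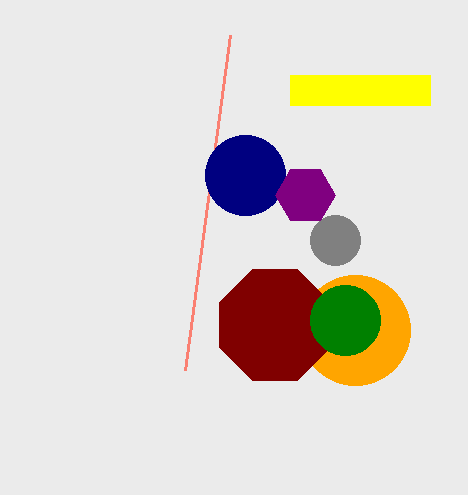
p_1 = 185; q_1 = 370; q_2 = 75; t_2 = 105; a_3 = 245; b_3 = 175; c_3 = 40; a_4 = 335; b_4 = 240; a_5 = 355; b_5 = 330; a_6 = 275; b_6 = 325; c_6 = 60; a_7 = 345; b_7 = 320; a_8 = 305; c_8 = 30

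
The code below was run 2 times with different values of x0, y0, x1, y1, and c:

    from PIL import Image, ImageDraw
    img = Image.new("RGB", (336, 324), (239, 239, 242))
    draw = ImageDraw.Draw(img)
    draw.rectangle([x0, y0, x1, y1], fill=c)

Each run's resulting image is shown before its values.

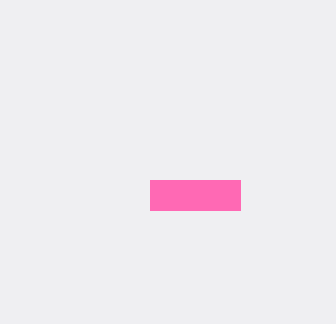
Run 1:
x0 = 150; y0 = 180; x1 = 240; y1 = 210; c = 'hotpink'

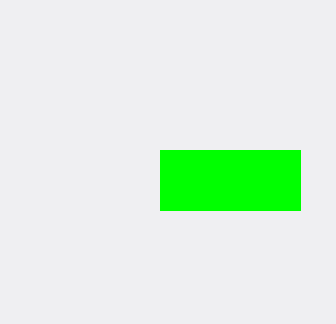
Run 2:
x0 = 160
y0 = 150
x1 = 300
y1 = 210
c = 'lime'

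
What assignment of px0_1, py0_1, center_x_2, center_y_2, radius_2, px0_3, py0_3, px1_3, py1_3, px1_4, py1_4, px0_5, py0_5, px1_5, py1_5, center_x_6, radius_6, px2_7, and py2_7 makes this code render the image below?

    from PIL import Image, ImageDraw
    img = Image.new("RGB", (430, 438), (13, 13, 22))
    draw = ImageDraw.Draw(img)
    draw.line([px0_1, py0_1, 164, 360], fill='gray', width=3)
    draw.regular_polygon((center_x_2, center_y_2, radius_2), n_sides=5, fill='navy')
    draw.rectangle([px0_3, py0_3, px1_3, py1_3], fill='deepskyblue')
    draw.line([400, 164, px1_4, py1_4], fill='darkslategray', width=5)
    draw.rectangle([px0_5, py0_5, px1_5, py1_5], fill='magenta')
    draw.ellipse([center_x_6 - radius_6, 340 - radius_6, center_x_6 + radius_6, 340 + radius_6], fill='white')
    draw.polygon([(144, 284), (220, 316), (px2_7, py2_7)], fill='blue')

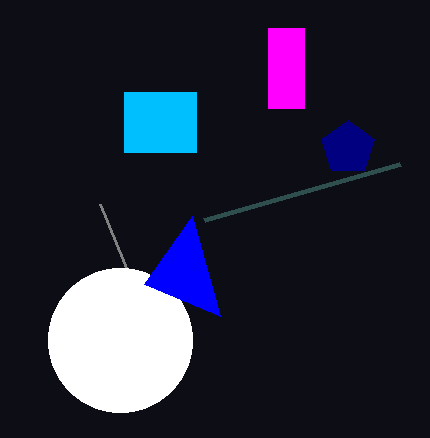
px0_1 = 100, py0_1 = 204, center_x_2 = 348, center_y_2 = 148, radius_2 = 28, px0_3 = 124, py0_3 = 92, px1_3 = 196, py1_3 = 152, px1_4 = 204, py1_4 = 220, px0_5 = 268, py0_5 = 28, px1_5 = 304, py1_5 = 108, center_x_6 = 120, radius_6 = 72, px2_7 = 192, py2_7 = 216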